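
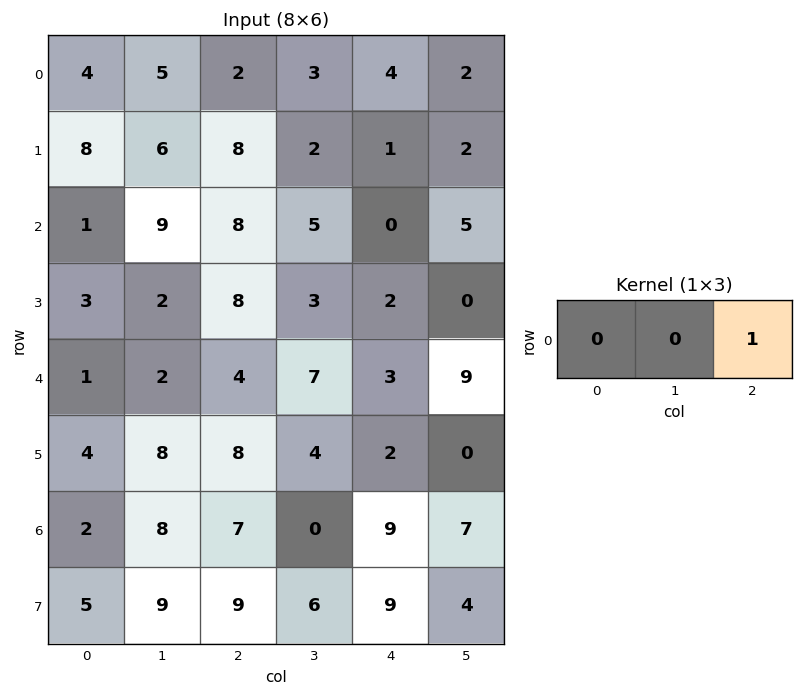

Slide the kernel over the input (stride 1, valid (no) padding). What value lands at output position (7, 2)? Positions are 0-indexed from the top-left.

9

The receptive field on the input at this output position is [9 6 9]. Elementwise product with the kernel and sum: 9·1.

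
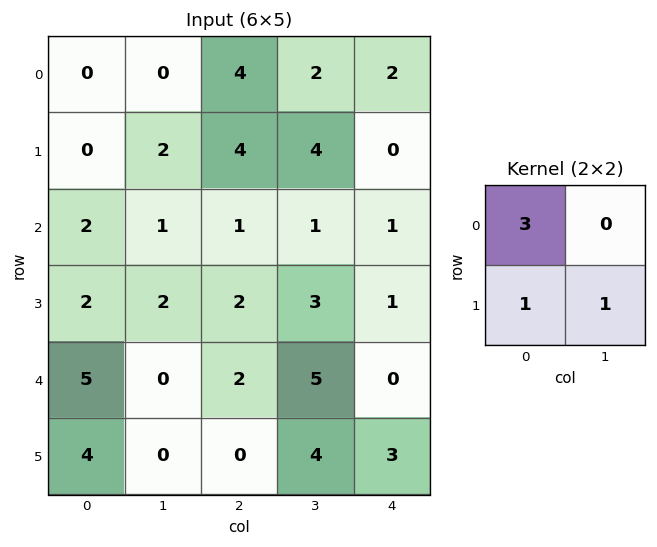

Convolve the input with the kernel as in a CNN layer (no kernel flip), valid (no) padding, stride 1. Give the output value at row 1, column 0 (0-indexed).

The receptive field on the input at this output position is [0 2 / 2 1]. Elementwise product with the kernel and sum: 0·3 + 2·1 + 1·1.

3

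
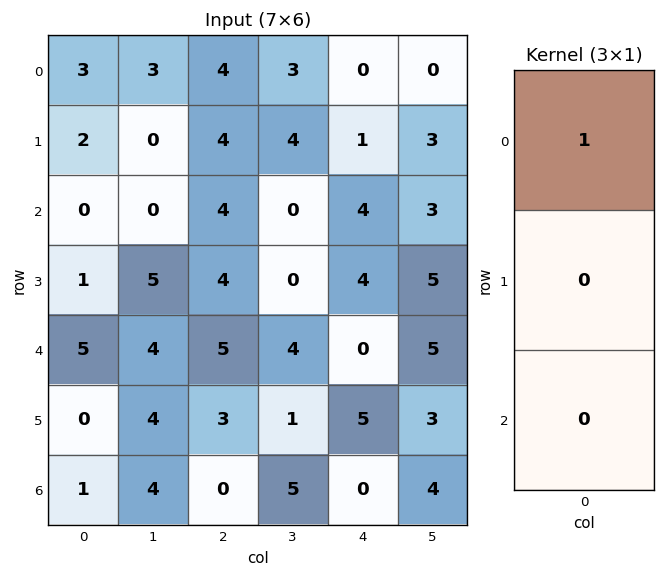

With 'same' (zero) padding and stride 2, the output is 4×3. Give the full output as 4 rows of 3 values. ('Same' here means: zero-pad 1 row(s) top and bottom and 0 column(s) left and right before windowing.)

Output[0,0]: The receptive field on the zero-padded input at this output position is [0 / 3 / 2]. Elementwise product with the kernel and sum: 0·1.

0 0 0
2 4 1
1 4 4
0 3 5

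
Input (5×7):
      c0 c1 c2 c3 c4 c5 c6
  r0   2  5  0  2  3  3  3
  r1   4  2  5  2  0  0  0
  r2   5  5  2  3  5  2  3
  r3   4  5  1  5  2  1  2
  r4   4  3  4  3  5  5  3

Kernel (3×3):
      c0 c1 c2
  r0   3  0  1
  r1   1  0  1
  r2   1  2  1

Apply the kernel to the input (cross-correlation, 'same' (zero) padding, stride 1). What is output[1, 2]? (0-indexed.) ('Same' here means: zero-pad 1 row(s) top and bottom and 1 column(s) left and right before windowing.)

33

The receptive field on the zero-padded input at this output position is [5 0 2 / 2 5 2 / 5 2 3]. Elementwise product with the kernel and sum: 5·3 + 2·1 + 2·1 + 2·1 + 5·1 + 2·2 + 3·1.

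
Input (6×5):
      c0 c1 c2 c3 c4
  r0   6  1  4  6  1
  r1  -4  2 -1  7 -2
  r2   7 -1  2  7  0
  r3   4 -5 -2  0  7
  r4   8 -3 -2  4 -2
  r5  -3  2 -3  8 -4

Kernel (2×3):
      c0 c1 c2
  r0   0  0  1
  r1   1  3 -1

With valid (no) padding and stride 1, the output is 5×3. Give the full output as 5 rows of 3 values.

Output[0,0]: The receptive field on the input at this output position is [6 1 4 / -4 2 -1]. Elementwise product with the kernel and sum: 4·1 + -4·1 + 2·3 + -1·-1.

7 -2 23
1 5 21
-7 -4 -9
-1 -13 19
4 -11 23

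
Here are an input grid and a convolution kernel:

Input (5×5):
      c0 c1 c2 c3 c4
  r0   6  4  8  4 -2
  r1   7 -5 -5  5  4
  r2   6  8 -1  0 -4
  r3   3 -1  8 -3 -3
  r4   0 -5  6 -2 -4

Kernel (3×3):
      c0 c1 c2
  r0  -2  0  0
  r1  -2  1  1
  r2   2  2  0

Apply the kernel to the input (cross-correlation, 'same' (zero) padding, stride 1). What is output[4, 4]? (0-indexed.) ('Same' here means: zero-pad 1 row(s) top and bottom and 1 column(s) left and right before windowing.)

6

The receptive field on the zero-padded input at this output position is [-3 -3 0 / -2 -4 0 / 0 0 0]. Elementwise product with the kernel and sum: -3·-2 + -2·-2 + -4·1 + 0·1 + 0·2 + 0·2.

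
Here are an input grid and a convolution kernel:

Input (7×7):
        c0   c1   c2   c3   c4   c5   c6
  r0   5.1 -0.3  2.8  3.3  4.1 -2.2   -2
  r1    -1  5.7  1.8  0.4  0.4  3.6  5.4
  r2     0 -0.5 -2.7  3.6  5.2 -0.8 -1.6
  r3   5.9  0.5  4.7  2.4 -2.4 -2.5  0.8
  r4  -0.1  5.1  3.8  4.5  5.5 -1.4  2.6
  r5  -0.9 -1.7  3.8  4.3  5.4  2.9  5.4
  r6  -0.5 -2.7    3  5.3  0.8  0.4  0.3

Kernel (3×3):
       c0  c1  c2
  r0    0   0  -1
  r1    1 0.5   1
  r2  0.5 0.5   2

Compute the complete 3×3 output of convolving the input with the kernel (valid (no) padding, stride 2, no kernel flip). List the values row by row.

-4.8 9.15 8.6
23.65 13.45 6
2.65 11.6 10.85

Output[0,0]: The receptive field on the input at this output position is [5.1 -0.3 2.8 / -1 5.7 1.8 / 0 -0.5 -2.7]. Elementwise product with the kernel and sum: 2.8·-1 + -1·1 + 5.7·0.5 + 1.8·1 + 0·0.5 + -0.5·0.5 + -2.7·2.
Output[0,1]: The receptive field on the input at this output position is [2.8 3.3 4.1 / 1.8 0.4 0.4 / -2.7 3.6 5.2]. Elementwise product with the kernel and sum: 4.1·-1 + 1.8·1 + 0.4·0.5 + 0.4·1 + -2.7·0.5 + 3.6·0.5 + 5.2·2.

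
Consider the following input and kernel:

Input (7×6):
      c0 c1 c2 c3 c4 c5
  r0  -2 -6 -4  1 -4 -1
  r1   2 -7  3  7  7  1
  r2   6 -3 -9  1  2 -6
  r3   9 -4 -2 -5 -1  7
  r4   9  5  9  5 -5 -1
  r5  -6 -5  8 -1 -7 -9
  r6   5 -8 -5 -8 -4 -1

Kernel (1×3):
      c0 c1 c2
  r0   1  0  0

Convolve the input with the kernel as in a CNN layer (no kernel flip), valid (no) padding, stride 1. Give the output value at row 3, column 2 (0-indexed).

-2

The receptive field on the input at this output position is [-2 -5 -1]. Elementwise product with the kernel and sum: -2·1.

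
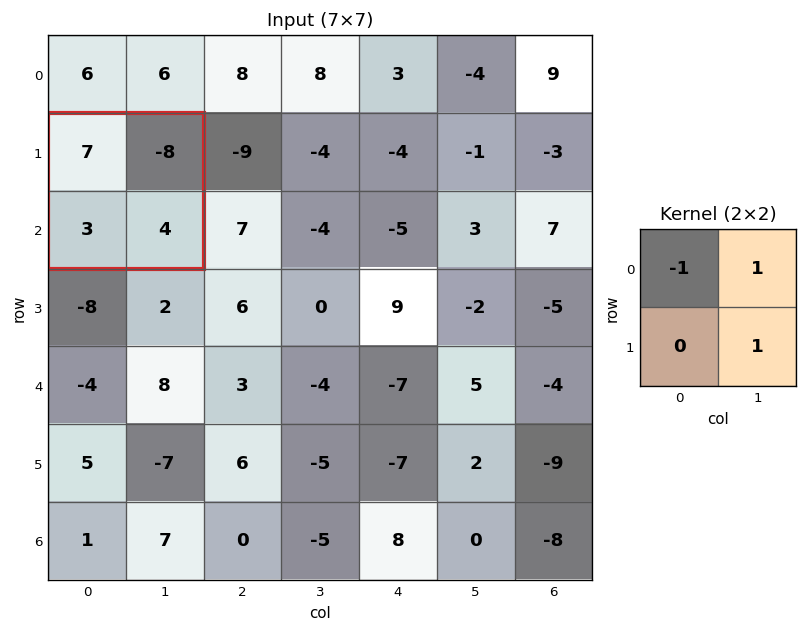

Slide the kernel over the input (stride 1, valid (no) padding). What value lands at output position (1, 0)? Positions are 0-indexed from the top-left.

The receptive field on the input at this output position is [7 -8 / 3 4]. Elementwise product with the kernel and sum: 7·-1 + -8·1 + 4·1.

-11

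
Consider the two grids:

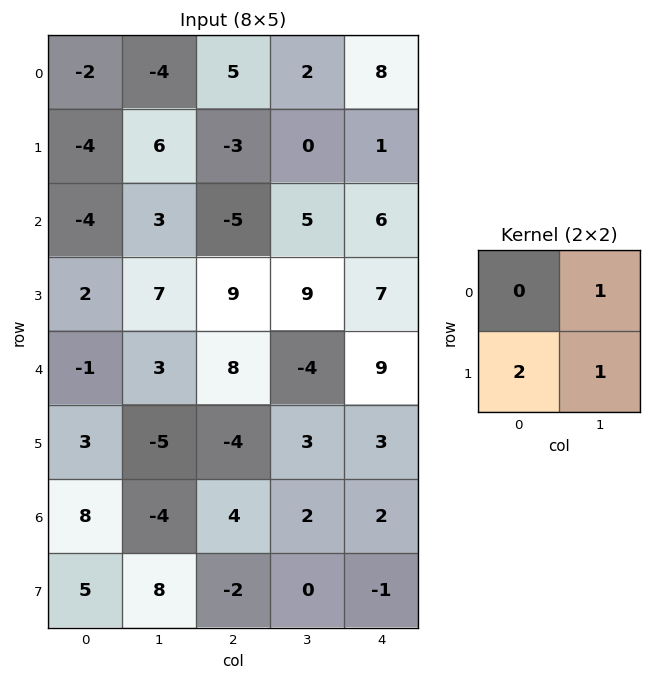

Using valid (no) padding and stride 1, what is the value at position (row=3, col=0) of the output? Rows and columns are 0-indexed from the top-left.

The receptive field on the input at this output position is [2 7 / -1 3]. Elementwise product with the kernel and sum: 7·1 + -1·2 + 3·1.

8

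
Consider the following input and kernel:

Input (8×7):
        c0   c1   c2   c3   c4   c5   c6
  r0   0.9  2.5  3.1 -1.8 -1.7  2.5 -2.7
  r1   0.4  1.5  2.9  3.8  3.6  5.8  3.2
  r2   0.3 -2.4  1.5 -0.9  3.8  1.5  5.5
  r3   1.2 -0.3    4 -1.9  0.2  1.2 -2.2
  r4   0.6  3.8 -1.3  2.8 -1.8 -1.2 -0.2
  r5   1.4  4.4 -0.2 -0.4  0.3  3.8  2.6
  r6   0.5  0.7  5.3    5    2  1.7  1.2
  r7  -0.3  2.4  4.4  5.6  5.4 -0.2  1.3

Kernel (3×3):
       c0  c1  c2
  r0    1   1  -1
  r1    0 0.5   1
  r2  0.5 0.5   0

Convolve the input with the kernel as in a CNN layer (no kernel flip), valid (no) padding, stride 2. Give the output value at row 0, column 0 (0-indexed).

The receptive field on the input at this output position is [0.9 2.5 3.1 / 0.4 1.5 2.9 / 0.3 -2.4 1.5]. Elementwise product with the kernel and sum: 0.9·1 + 2.5·1 + 3.1·-1 + 1.5·0.5 + 2.9·1 + 0.3·0.5 + -2.4·0.5.

2.9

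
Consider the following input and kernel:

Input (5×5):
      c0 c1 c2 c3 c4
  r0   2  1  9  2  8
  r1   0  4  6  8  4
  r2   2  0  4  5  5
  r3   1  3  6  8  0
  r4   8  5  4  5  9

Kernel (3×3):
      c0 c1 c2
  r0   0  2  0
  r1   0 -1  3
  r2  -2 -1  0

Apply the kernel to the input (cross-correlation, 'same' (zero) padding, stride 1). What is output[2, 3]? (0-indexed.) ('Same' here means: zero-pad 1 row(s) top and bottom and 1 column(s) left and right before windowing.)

The receptive field on the zero-padded input at this output position is [6 8 4 / 4 5 5 / 6 8 0]. Elementwise product with the kernel and sum: 8·2 + 5·-1 + 5·3 + 6·-2 + 8·-1.

6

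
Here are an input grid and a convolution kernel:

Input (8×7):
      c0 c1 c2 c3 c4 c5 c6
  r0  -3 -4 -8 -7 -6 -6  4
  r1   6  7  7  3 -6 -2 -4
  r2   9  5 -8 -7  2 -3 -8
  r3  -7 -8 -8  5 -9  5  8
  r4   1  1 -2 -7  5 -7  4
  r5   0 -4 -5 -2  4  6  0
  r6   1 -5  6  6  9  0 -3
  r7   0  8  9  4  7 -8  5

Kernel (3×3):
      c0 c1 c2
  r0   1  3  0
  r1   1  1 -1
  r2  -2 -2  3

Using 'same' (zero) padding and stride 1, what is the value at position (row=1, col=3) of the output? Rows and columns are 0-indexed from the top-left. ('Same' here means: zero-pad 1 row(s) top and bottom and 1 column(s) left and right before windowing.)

The receptive field on the zero-padded input at this output position is [-8 -7 -6 / 7 3 -6 / -8 -7 2]. Elementwise product with the kernel and sum: -8·1 + -7·3 + 7·1 + 3·1 + -6·-1 + -8·-2 + -7·-2 + 2·3.

23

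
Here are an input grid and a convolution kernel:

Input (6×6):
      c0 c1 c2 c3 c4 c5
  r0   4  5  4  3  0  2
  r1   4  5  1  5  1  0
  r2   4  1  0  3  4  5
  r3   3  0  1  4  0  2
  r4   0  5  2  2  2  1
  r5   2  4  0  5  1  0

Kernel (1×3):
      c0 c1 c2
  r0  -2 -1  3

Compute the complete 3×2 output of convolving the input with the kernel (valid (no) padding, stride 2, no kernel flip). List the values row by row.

-1 -11
-9 9
1 0

Output[0,0]: The receptive field on the input at this output position is [4 5 4]. Elementwise product with the kernel and sum: 4·-2 + 5·-1 + 4·3.
Output[0,1]: The receptive field on the input at this output position is [4 3 0]. Elementwise product with the kernel and sum: 4·-2 + 3·-1 + 0·3.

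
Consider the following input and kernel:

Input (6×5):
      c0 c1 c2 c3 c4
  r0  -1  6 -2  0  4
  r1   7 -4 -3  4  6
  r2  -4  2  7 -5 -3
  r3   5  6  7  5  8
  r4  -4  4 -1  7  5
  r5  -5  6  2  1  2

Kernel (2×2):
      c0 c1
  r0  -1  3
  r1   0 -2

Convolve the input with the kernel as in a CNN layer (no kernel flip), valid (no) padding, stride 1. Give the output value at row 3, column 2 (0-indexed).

The receptive field on the input at this output position is [7 5 / -1 7]. Elementwise product with the kernel and sum: 7·-1 + 5·3 + 7·-2.

-6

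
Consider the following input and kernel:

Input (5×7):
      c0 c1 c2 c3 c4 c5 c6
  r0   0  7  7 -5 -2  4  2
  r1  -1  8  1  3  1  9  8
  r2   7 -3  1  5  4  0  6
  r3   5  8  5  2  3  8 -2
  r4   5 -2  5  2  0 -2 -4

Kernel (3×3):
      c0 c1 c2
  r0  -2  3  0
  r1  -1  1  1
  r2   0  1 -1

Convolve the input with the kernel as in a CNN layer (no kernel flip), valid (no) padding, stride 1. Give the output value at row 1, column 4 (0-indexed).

The receptive field on the input at this output position is [1 9 8 / 4 0 6 / 3 8 -2]. Elementwise product with the kernel and sum: 1·-2 + 9·3 + 4·-1 + 0·1 + 6·1 + 8·1 + -2·-1.

37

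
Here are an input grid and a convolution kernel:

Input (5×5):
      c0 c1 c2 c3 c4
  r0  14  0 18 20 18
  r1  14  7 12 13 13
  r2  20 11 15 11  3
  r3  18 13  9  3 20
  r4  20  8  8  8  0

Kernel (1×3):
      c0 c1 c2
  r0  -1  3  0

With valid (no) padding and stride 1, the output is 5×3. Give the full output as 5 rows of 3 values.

-14 54 42
7 29 27
13 34 18
21 14 0
4 16 16

Output[0,0]: The receptive field on the input at this output position is [14 0 18]. Elementwise product with the kernel and sum: 14·-1 + 0·3.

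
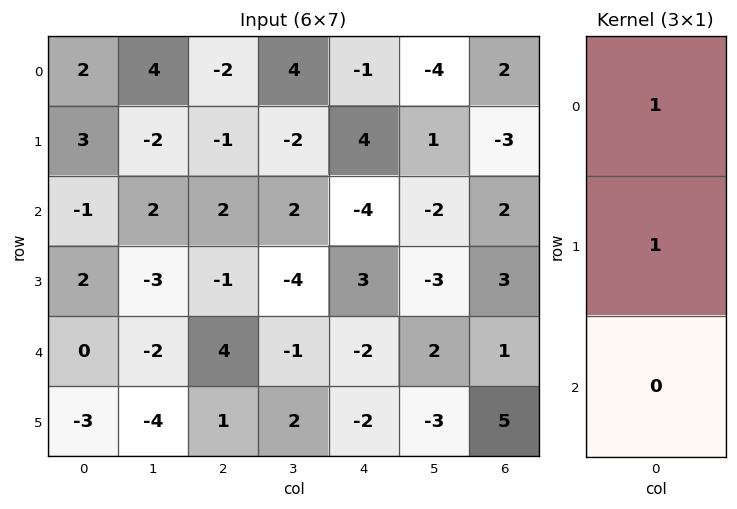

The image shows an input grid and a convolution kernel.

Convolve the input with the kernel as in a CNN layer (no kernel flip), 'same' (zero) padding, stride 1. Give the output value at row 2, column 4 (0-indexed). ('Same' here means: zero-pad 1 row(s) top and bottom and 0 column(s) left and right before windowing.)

The receptive field on the zero-padded input at this output position is [4 / -4 / 3]. Elementwise product with the kernel and sum: 4·1 + -4·1.

0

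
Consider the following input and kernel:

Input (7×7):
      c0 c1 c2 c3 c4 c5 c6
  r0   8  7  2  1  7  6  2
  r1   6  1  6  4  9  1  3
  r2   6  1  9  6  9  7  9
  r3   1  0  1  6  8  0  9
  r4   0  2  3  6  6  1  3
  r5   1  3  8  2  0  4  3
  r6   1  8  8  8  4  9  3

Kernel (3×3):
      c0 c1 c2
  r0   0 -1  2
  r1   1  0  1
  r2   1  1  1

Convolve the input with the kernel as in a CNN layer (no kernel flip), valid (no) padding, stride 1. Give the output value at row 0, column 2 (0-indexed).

52

The receptive field on the input at this output position is [2 1 7 / 6 4 9 / 9 6 9]. Elementwise product with the kernel and sum: 1·-1 + 7·2 + 6·1 + 9·1 + 9·1 + 6·1 + 9·1.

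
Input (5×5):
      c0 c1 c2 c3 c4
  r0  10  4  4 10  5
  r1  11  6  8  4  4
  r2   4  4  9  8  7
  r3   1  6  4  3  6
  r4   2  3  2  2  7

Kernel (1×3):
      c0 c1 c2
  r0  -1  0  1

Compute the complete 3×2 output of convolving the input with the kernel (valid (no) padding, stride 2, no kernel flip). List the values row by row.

-6 1
5 -2
0 5

Output[0,0]: The receptive field on the input at this output position is [10 4 4]. Elementwise product with the kernel and sum: 10·-1 + 4·1.
Output[0,1]: The receptive field on the input at this output position is [4 10 5]. Elementwise product with the kernel and sum: 4·-1 + 5·1.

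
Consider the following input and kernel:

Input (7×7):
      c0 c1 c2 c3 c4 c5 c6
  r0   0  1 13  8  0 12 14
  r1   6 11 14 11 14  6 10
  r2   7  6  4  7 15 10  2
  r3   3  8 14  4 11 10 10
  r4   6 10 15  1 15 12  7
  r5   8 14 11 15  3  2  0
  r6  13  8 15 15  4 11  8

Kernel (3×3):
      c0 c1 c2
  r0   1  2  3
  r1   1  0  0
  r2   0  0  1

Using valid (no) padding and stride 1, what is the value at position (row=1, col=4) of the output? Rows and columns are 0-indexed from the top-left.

The receptive field on the input at this output position is [14 6 10 / 15 10 2 / 11 10 10]. Elementwise product with the kernel and sum: 14·1 + 6·2 + 10·3 + 15·1 + 10·1.

81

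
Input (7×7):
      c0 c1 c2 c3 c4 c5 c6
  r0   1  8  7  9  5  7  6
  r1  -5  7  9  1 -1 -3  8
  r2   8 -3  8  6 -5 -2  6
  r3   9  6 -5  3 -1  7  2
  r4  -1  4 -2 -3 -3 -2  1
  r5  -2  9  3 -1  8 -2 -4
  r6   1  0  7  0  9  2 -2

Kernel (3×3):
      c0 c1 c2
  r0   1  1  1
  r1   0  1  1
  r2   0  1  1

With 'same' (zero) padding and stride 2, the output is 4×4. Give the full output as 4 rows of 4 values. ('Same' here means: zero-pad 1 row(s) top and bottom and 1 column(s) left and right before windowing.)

Output[0,0]: The receptive field on the zero-padded input at this output position is [0 0 0 / 0 1 8 / 0 -5 7]. Elementwise product with the kernel and sum: 0·1 + 0·1 + 0·1 + 1·1 + 8·1 + -5·1 + 7·1.
Output[0,1]: The receptive field on the zero-padded input at this output position is [0 0 0 / 8 7 9 / 7 9 1]. Elementwise product with the kernel and sum: 0·1 + 0·1 + 0·1 + 7·1 + 9·1 + 9·1 + 1·1.

11 26 8 14
22 29 -4 13
25 1 10 6
8 18 16 -8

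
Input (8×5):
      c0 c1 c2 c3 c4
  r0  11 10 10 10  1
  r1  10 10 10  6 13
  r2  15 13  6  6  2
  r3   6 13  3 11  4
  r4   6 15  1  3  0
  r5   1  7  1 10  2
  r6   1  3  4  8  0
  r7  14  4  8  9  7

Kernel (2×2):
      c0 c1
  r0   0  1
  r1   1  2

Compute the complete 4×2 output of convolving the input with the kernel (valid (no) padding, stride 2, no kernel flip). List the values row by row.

40 32
45 31
30 24
25 34

Output[0,0]: The receptive field on the input at this output position is [11 10 / 10 10]. Elementwise product with the kernel and sum: 10·1 + 10·1 + 10·2.
Output[0,1]: The receptive field on the input at this output position is [10 10 / 10 6]. Elementwise product with the kernel and sum: 10·1 + 10·1 + 6·2.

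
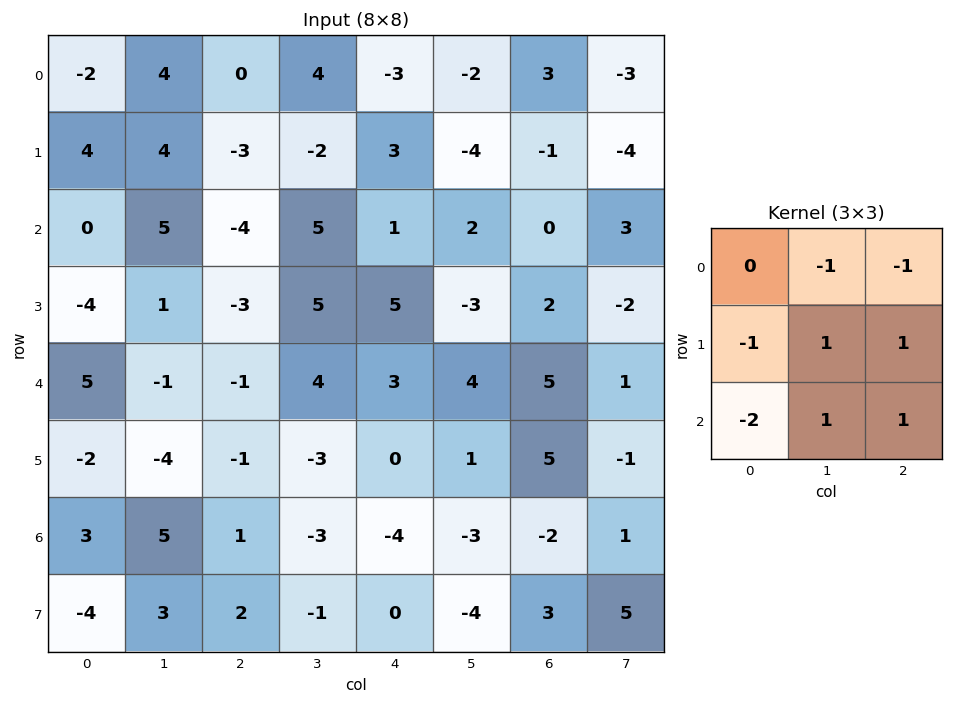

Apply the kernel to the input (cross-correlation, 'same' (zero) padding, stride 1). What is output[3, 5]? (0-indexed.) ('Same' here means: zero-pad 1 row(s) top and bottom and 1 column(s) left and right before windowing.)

-5

The receptive field on the zero-padded input at this output position is [1 2 0 / 5 -3 2 / 3 4 5]. Elementwise product with the kernel and sum: 2·-1 + 0·-1 + 5·-1 + -3·1 + 2·1 + 3·-2 + 4·1 + 5·1.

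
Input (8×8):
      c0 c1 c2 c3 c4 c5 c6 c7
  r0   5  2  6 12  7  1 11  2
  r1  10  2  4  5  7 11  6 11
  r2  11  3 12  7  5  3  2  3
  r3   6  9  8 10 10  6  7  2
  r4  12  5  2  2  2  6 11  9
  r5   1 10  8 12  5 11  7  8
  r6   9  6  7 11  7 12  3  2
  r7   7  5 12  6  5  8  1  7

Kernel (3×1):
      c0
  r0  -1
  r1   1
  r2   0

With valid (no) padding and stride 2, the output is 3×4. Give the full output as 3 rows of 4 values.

Output[0,0]: The receptive field on the input at this output position is [5 / 10 / 11]. Elementwise product with the kernel and sum: 5·-1 + 10·1.

5 -2 0 -5
-5 -4 5 5
-11 6 3 -4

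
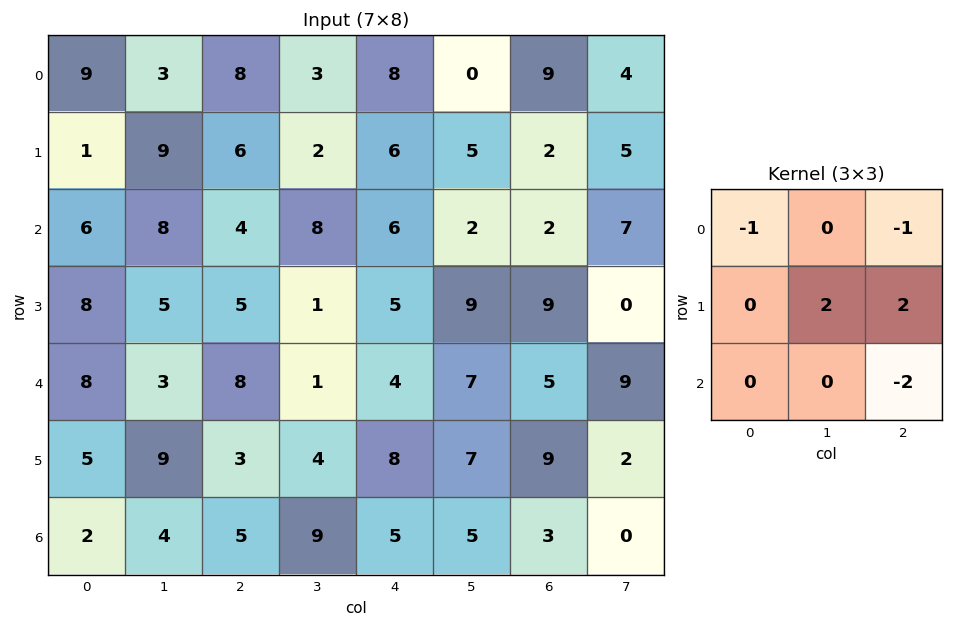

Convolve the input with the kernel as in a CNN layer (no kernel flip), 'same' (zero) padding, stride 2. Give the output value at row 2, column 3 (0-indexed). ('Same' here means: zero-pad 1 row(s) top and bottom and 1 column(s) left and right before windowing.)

The receptive field on the zero-padded input at this output position is [9 9 0 / 7 5 9 / 7 9 2]. Elementwise product with the kernel and sum: 9·-1 + 0·-1 + 5·2 + 9·2 + 2·-2.

15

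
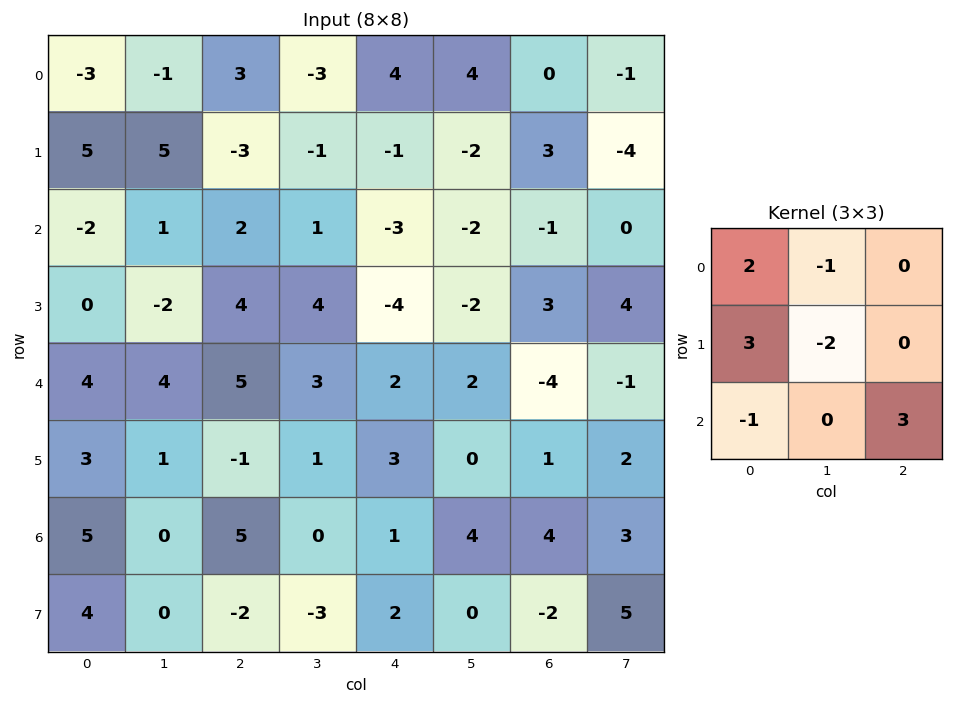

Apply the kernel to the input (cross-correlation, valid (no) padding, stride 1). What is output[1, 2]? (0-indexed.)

-17

The receptive field on the input at this output position is [-3 -1 -1 / 2 1 -3 / 4 4 -4]. Elementwise product with the kernel and sum: -3·2 + -1·-1 + 2·3 + 1·-2 + 4·-1 + -4·3.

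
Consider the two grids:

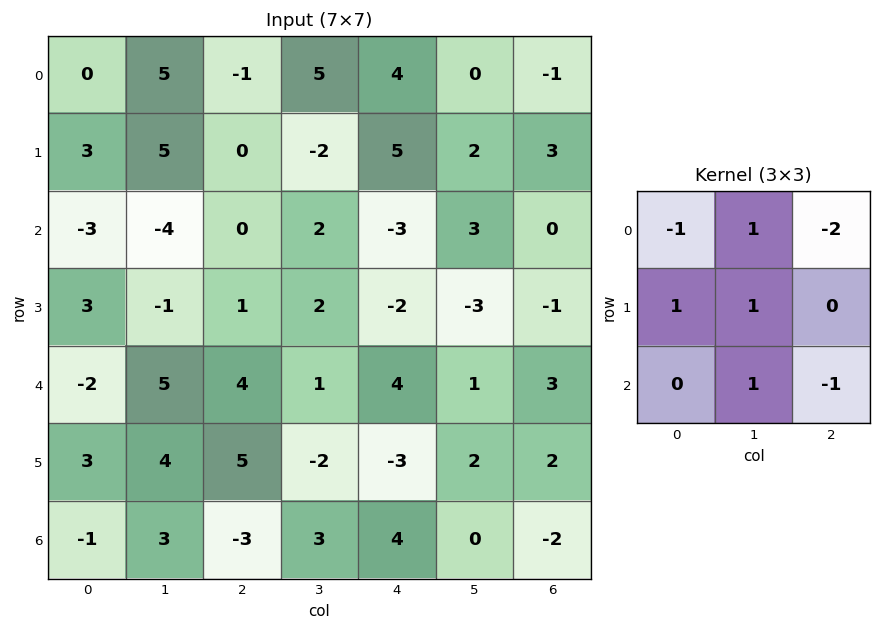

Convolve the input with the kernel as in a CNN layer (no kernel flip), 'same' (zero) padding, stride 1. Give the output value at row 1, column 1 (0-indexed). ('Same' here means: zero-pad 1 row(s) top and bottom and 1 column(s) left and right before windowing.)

The receptive field on the zero-padded input at this output position is [0 5 -1 / 3 5 0 / -3 -4 0]. Elementwise product with the kernel and sum: 0·-1 + 5·1 + -1·-2 + 3·1 + 5·1 + -4·1 + 0·-1.

11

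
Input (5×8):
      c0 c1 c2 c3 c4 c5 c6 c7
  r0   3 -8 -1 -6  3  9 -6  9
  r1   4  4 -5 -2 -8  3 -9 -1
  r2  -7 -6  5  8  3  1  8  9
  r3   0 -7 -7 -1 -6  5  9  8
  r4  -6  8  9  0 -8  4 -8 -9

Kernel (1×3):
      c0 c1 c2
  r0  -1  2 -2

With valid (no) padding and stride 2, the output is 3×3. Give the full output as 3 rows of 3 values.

Output[0,0]: The receptive field on the input at this output position is [3 -8 -1]. Elementwise product with the kernel and sum: 3·-1 + -8·2 + -1·-2.
Output[0,1]: The receptive field on the input at this output position is [-1 -6 3]. Elementwise product with the kernel and sum: -1·-1 + -6·2 + 3·-2.

-17 -17 27
-15 5 -17
4 7 32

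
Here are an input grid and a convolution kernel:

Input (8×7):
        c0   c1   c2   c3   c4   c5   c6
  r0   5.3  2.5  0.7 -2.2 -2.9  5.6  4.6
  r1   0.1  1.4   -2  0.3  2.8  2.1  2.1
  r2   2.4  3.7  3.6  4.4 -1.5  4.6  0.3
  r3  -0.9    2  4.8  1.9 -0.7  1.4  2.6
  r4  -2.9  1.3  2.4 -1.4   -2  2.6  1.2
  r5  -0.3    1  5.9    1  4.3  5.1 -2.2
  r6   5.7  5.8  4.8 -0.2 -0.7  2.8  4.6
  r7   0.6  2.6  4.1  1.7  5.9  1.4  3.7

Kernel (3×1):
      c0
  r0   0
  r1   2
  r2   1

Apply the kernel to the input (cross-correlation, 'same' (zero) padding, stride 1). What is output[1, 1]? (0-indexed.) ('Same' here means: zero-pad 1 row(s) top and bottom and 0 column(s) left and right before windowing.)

The receptive field on the zero-padded input at this output position is [2.5 / 1.4 / 3.7]. Elementwise product with the kernel and sum: 1.4·2 + 3.7·1.

6.5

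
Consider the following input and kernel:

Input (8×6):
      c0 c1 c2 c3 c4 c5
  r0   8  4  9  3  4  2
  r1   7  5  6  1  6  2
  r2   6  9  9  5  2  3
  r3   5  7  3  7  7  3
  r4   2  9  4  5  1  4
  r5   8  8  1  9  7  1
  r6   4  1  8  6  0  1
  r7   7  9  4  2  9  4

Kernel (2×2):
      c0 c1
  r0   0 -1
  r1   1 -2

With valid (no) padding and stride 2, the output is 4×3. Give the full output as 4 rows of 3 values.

-7 1 0
-18 -16 -2
-17 -22 1
-12 -6 0

Output[0,0]: The receptive field on the input at this output position is [8 4 / 7 5]. Elementwise product with the kernel and sum: 4·-1 + 7·1 + 5·-2.
Output[0,1]: The receptive field on the input at this output position is [9 3 / 6 1]. Elementwise product with the kernel and sum: 3·-1 + 6·1 + 1·-2.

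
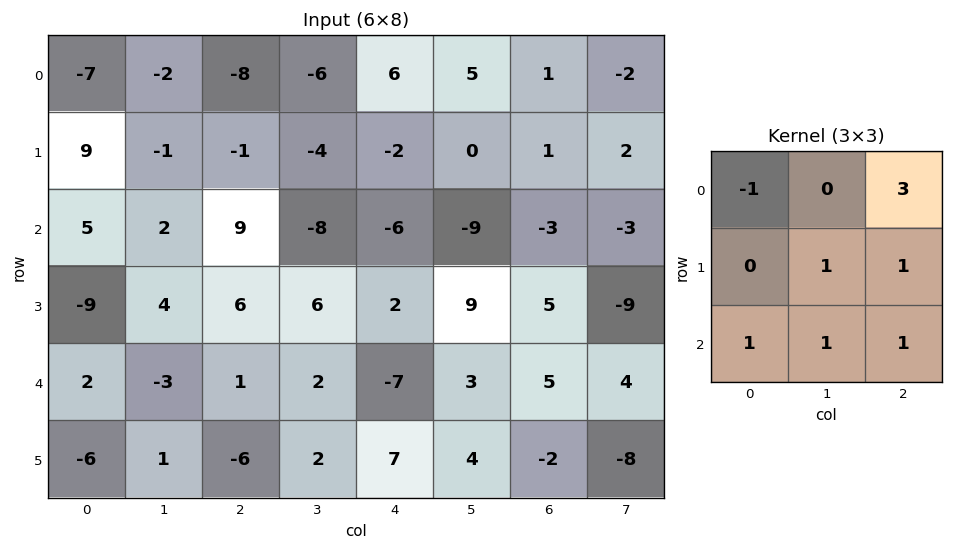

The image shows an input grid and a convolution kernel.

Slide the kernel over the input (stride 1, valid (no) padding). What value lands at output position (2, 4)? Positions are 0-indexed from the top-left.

12

The receptive field on the input at this output position is [-6 -9 -3 / 2 9 5 / -7 3 5]. Elementwise product with the kernel and sum: -6·-1 + -3·3 + 9·1 + 5·1 + -7·1 + 3·1 + 5·1.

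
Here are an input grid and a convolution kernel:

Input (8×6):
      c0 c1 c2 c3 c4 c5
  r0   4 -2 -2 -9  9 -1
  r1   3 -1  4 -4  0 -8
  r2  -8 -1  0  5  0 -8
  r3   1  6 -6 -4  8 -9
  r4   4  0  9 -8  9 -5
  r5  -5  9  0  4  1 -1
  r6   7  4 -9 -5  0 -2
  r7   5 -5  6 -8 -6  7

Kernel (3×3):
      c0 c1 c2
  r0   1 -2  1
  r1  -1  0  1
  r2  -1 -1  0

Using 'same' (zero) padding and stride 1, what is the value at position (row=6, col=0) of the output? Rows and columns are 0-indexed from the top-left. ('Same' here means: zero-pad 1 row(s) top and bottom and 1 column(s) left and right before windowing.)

18

The receptive field on the zero-padded input at this output position is [0 -5 9 / 0 7 4 / 0 5 -5]. Elementwise product with the kernel and sum: 0·1 + -5·-2 + 9·1 + 0·-1 + 4·1 + 0·-1 + 5·-1.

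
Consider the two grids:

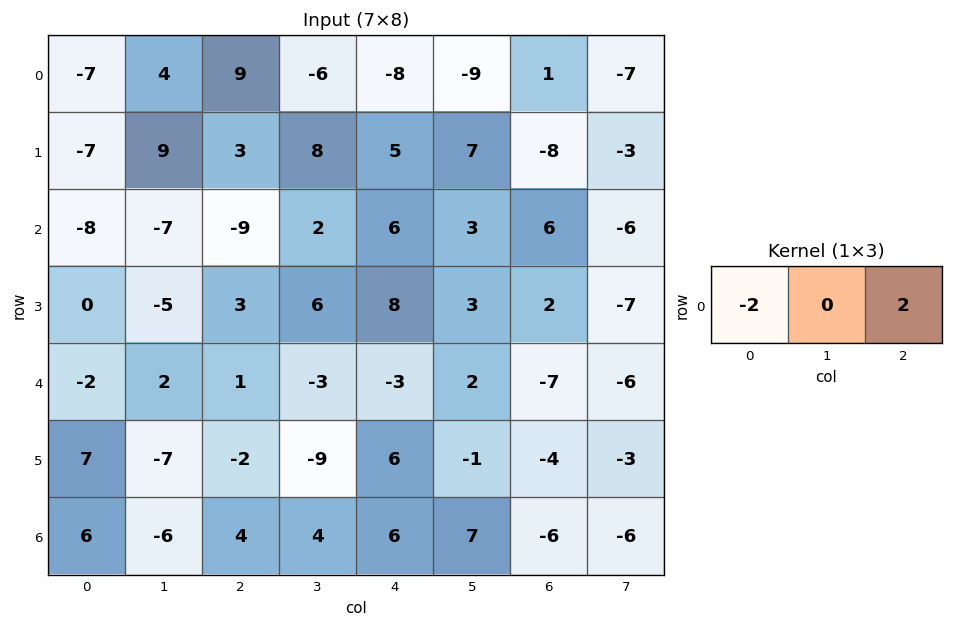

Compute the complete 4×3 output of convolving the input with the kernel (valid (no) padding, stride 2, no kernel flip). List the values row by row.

32 -34 18
-2 30 0
6 -8 -8
-4 4 -24

Output[0,0]: The receptive field on the input at this output position is [-7 4 9]. Elementwise product with the kernel and sum: -7·-2 + 9·2.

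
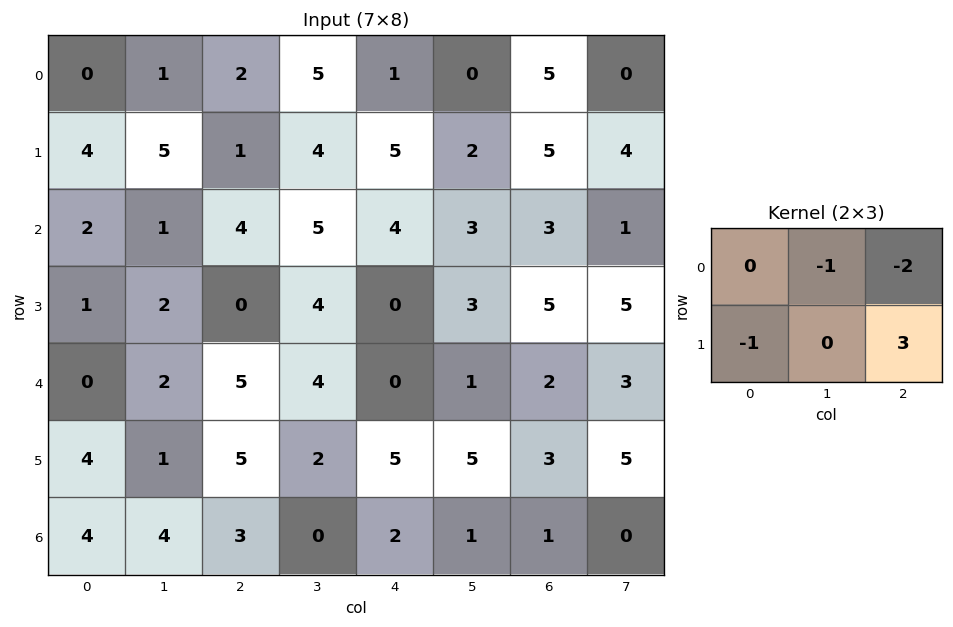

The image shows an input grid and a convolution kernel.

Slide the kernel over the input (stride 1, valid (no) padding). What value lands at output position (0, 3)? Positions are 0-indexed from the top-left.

The receptive field on the input at this output position is [5 1 0 / 4 5 2]. Elementwise product with the kernel and sum: 1·-1 + 0·-2 + 4·-1 + 2·3.

1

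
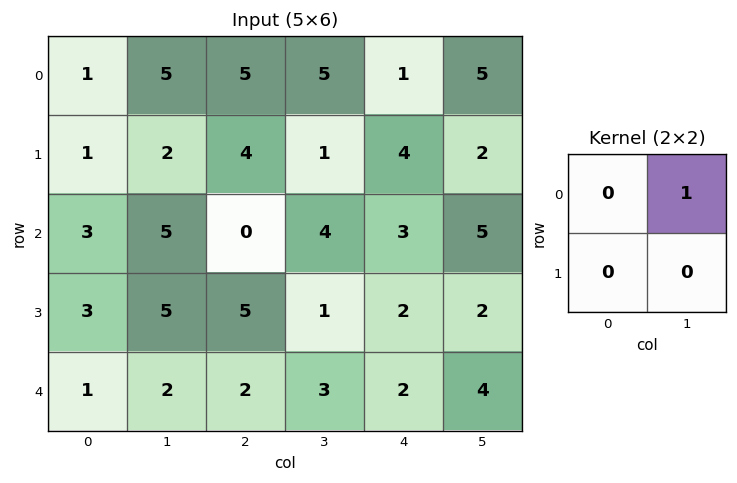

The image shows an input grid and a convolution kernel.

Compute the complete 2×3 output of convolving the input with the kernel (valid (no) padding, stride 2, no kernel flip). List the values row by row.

5 5 5
5 4 5

Output[0,0]: The receptive field on the input at this output position is [1 5 / 1 2]. Elementwise product with the kernel and sum: 5·1.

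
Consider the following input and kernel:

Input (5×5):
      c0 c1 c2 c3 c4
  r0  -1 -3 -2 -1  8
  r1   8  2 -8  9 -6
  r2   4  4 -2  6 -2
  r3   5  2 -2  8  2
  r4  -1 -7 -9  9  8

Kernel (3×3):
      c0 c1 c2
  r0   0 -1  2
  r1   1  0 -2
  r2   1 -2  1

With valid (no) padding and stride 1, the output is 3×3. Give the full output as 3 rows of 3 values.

17 -2 5
-11 32 -35
5 20 -35

Output[0,0]: The receptive field on the input at this output position is [-1 -3 -2 / 8 2 -8 / 4 4 -2]. Elementwise product with the kernel and sum: -3·-1 + -2·2 + 8·1 + -8·-2 + 4·1 + 4·-2 + -2·1.
Output[0,1]: The receptive field on the input at this output position is [-3 -2 -1 / 2 -8 9 / 4 -2 6]. Elementwise product with the kernel and sum: -2·-1 + -1·2 + 2·1 + 9·-2 + 4·1 + -2·-2 + 6·1.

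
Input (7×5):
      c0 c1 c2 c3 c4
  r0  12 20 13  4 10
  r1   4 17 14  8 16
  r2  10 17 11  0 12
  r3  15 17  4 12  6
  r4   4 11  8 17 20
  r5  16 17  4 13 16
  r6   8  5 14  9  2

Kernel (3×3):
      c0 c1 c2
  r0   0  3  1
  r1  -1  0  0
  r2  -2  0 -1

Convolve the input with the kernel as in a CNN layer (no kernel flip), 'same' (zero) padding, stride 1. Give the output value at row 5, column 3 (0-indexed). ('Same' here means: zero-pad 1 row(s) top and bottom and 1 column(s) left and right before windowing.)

37

The receptive field on the zero-padded input at this output position is [8 17 20 / 4 13 16 / 14 9 2]. Elementwise product with the kernel and sum: 17·3 + 20·1 + 4·-1 + 14·-2 + 2·-1.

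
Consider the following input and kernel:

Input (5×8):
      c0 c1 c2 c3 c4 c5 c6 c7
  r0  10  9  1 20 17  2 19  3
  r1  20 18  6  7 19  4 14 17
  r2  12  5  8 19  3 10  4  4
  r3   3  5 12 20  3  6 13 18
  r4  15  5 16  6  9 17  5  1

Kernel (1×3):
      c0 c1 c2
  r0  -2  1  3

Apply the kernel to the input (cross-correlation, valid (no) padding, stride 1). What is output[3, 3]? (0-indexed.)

-19

The receptive field on the input at this output position is [20 3 6]. Elementwise product with the kernel and sum: 20·-2 + 3·1 + 6·3.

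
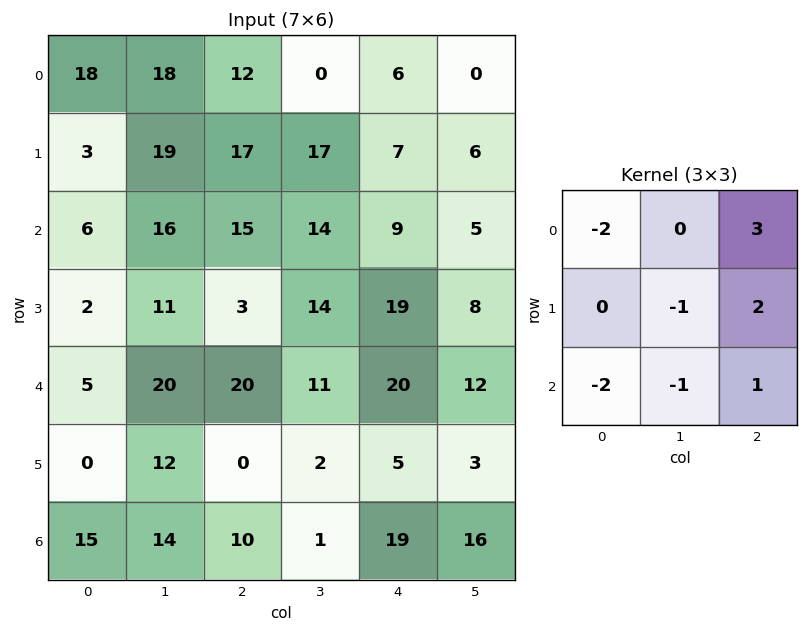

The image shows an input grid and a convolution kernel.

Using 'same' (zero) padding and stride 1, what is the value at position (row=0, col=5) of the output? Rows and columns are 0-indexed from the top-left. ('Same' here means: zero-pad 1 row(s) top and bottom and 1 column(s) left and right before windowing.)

The receptive field on the zero-padded input at this output position is [0 0 0 / 6 0 0 / 7 6 0]. Elementwise product with the kernel and sum: 0·-2 + 0·3 + 0·-1 + 0·2 + 7·-2 + 6·-1 + 0·1.

-20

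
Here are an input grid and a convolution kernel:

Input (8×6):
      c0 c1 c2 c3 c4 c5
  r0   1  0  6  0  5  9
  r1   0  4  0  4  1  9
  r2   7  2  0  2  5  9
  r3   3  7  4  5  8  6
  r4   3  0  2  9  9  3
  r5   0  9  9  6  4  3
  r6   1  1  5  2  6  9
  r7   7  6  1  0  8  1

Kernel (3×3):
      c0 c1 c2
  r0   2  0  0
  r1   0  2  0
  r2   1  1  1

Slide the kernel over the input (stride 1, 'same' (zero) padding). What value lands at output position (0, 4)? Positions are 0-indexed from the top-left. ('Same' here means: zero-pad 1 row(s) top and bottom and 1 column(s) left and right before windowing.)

The receptive field on the zero-padded input at this output position is [0 0 0 / 0 5 9 / 4 1 9]. Elementwise product with the kernel and sum: 0·2 + 5·2 + 4·1 + 1·1 + 9·1.

24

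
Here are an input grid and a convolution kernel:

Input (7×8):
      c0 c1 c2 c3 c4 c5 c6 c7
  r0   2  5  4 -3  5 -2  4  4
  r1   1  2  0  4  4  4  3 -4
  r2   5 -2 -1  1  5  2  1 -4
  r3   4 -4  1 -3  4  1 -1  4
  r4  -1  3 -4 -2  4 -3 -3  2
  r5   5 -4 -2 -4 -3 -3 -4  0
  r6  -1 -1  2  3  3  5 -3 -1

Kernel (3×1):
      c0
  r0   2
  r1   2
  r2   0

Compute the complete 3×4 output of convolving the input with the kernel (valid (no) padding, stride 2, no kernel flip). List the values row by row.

6 8 18 14
18 0 18 0
8 -12 2 -14

Output[0,0]: The receptive field on the input at this output position is [2 / 1 / 5]. Elementwise product with the kernel and sum: 2·2 + 1·2.
Output[0,1]: The receptive field on the input at this output position is [4 / 0 / -1]. Elementwise product with the kernel and sum: 4·2 + 0·2.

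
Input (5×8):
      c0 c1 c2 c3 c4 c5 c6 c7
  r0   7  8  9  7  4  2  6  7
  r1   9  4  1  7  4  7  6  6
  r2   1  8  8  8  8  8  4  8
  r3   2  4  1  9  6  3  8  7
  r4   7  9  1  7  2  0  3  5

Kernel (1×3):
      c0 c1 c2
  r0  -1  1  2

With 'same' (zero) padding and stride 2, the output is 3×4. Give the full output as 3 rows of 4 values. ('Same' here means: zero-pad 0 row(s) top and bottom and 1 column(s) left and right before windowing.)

Output[0,0]: The receptive field on the zero-padded input at this output position is [0 7 8]. Elementwise product with the kernel and sum: 0·-1 + 7·1 + 8·2.

23 15 1 18
17 16 16 12
25 6 -5 13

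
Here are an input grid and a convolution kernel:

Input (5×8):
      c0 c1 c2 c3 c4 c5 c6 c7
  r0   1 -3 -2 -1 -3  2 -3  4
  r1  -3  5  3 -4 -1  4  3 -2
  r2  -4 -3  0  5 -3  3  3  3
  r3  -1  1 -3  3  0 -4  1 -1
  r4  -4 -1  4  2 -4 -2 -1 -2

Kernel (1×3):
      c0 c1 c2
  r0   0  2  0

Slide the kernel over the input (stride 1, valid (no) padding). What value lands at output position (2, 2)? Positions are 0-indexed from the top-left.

10

The receptive field on the input at this output position is [0 5 -3]. Elementwise product with the kernel and sum: 5·2.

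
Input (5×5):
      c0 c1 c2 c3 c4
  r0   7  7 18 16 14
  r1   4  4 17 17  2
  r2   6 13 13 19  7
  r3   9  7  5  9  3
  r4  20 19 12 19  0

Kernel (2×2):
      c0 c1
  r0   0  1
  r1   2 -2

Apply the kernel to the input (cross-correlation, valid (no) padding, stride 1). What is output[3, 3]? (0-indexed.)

The receptive field on the input at this output position is [9 3 / 19 0]. Elementwise product with the kernel and sum: 3·1 + 19·2 + 0·-2.

41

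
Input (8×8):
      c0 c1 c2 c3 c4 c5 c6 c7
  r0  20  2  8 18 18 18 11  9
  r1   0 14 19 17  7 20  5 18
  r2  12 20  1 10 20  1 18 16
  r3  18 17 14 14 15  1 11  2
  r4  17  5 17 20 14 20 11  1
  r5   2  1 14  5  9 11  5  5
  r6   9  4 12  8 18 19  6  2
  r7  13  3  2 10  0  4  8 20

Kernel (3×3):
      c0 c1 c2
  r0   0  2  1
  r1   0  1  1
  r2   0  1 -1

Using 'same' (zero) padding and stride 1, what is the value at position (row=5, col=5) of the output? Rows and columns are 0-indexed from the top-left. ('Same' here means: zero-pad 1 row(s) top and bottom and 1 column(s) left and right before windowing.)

80

The receptive field on the zero-padded input at this output position is [14 20 11 / 9 11 5 / 18 19 6]. Elementwise product with the kernel and sum: 20·2 + 11·1 + 11·1 + 5·1 + 19·1 + 6·-1.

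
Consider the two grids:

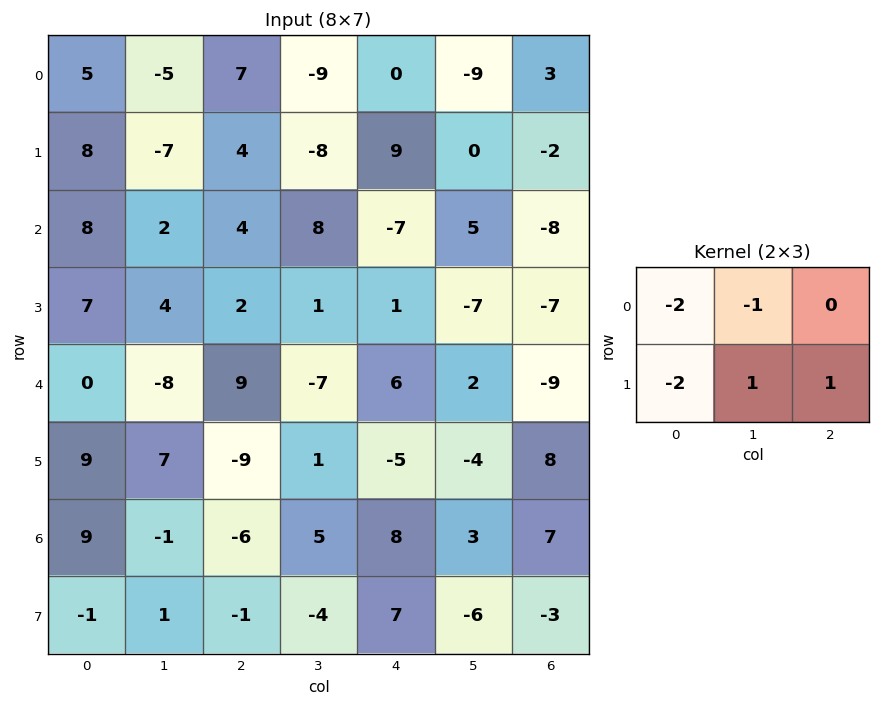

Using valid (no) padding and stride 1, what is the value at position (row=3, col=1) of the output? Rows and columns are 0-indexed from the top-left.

The receptive field on the input at this output position is [4 2 1 / -8 9 -7]. Elementwise product with the kernel and sum: 4·-2 + 2·-1 + -8·-2 + 9·1 + -7·1.

8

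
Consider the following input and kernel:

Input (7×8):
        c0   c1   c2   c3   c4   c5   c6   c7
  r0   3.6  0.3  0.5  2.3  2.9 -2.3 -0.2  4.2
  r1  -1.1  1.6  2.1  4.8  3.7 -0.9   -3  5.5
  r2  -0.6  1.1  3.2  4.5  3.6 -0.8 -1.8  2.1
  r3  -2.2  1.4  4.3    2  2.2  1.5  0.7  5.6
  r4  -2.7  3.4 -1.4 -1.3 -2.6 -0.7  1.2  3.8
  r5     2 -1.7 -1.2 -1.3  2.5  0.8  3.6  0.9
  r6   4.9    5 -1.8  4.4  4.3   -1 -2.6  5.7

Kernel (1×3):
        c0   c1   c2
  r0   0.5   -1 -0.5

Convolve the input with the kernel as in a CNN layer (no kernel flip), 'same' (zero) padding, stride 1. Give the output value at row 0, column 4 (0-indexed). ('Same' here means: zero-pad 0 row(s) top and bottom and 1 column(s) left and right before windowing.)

The receptive field on the zero-padded input at this output position is [2.3 2.9 -2.3]. Elementwise product with the kernel and sum: 2.3·0.5 + 2.9·-1 + -2.3·-0.5.

-0.6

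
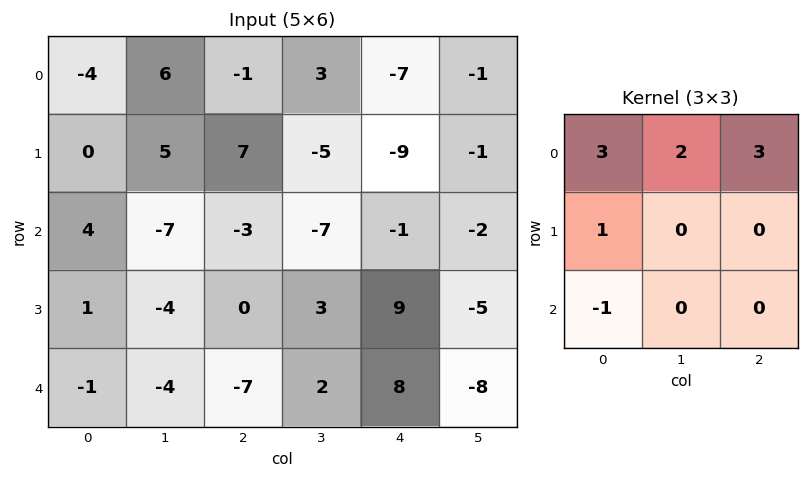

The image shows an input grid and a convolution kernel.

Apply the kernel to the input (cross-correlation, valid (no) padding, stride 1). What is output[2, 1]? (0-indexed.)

The receptive field on the input at this output position is [-7 -3 -7 / -4 0 3 / -4 -7 2]. Elementwise product with the kernel and sum: -7·3 + -3·2 + -7·3 + -4·1 + -4·-1.

-48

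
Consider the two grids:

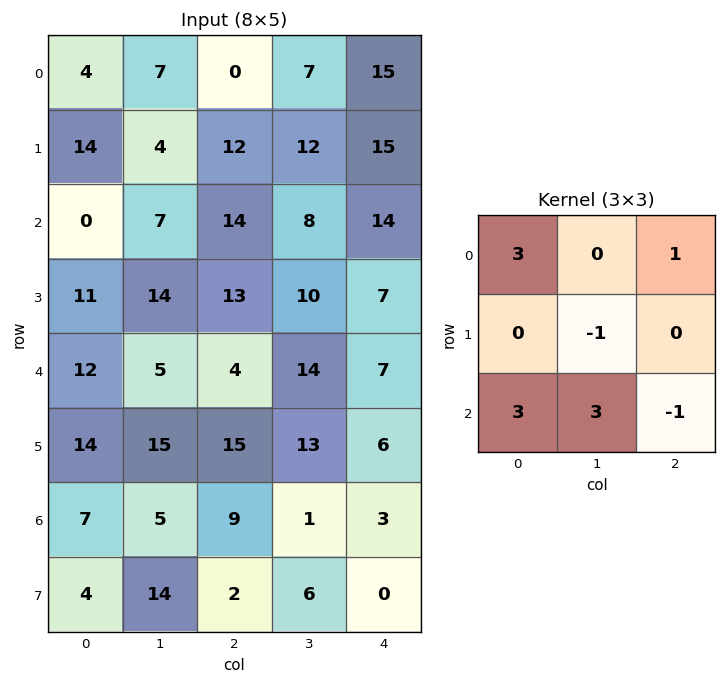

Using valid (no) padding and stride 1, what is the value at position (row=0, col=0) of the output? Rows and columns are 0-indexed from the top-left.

The receptive field on the input at this output position is [4 7 0 / 14 4 12 / 0 7 14]. Elementwise product with the kernel and sum: 4·3 + 0·1 + 4·-1 + 0·3 + 7·3 + 14·-1.

15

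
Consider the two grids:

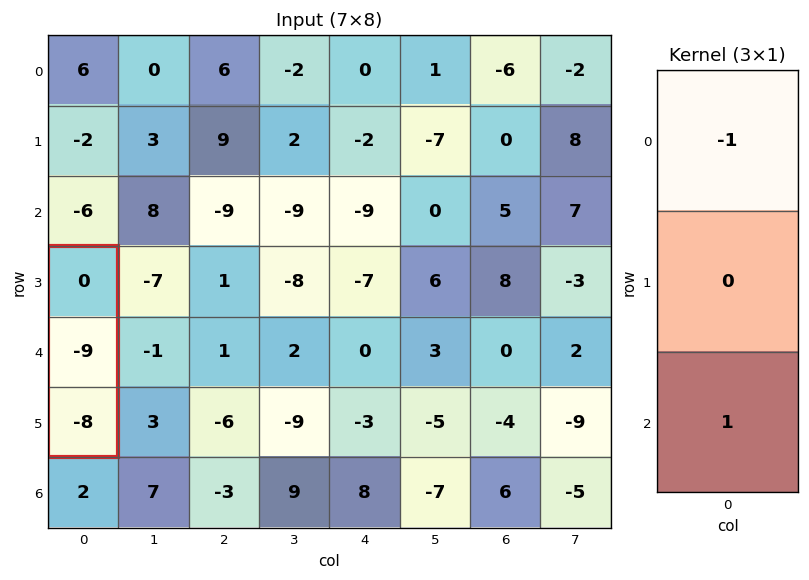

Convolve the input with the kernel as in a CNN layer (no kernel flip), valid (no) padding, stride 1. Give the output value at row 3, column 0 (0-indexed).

-8

The receptive field on the input at this output position is [0 / -9 / -8]. Elementwise product with the kernel and sum: 0·-1 + -8·1.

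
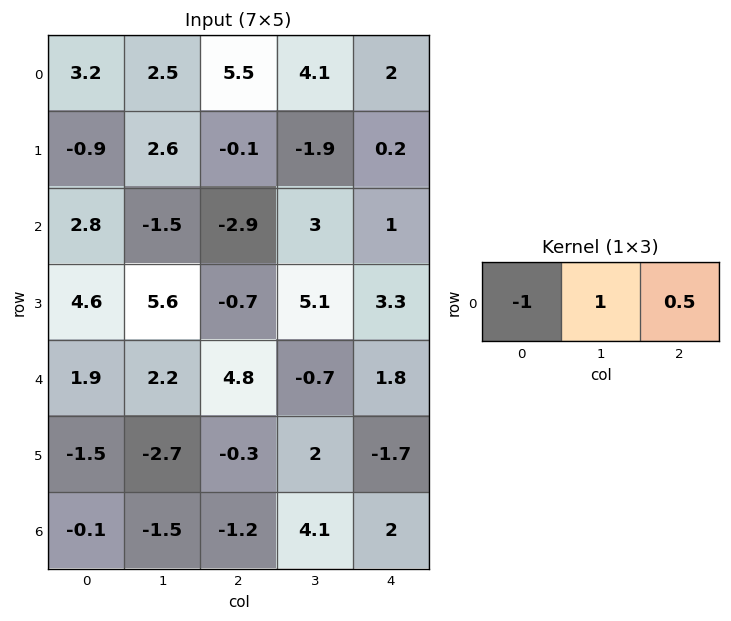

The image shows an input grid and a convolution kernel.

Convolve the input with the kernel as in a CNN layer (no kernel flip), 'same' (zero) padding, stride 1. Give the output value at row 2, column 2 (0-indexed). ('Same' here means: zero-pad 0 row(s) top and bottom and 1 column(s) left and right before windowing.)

0.1

The receptive field on the zero-padded input at this output position is [-1.5 -2.9 3]. Elementwise product with the kernel and sum: -1.5·-1 + -2.9·1 + 3·0.5.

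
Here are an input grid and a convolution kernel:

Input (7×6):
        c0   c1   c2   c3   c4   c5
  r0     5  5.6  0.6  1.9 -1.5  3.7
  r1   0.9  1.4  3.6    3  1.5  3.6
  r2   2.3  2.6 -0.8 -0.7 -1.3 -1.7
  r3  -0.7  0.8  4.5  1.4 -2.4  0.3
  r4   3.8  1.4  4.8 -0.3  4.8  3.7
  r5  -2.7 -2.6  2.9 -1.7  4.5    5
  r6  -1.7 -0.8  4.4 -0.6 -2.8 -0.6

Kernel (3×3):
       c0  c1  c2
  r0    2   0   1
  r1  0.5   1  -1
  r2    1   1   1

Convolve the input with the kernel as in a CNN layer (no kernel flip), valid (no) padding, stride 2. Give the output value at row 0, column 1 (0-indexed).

The receptive field on the input at this output position is [0.6 1.9 -1.5 / 3.6 3 1.5 / -0.8 -0.7 -1.3]. Elementwise product with the kernel and sum: 0.6·2 + -1.5·1 + 3.6·0.5 + 3·1 + 1.5·-1 + -0.8·1 + -0.7·1 + -1.3·1.

0.2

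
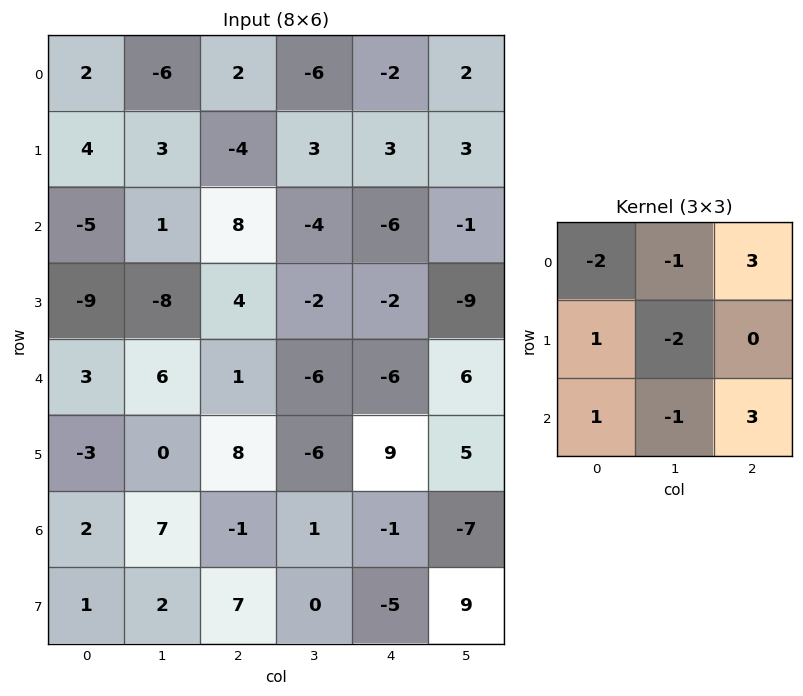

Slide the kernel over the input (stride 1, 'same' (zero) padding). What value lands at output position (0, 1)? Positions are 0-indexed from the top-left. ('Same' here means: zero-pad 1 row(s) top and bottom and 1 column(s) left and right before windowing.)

3

The receptive field on the zero-padded input at this output position is [0 0 0 / 2 -6 2 / 4 3 -4]. Elementwise product with the kernel and sum: 0·-2 + 0·-1 + 0·3 + 2·1 + -6·-2 + 4·1 + 3·-1 + -4·3.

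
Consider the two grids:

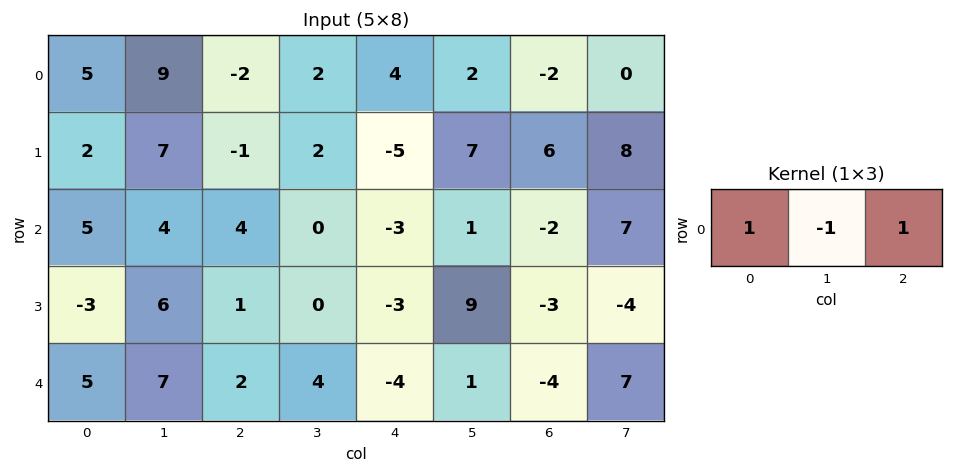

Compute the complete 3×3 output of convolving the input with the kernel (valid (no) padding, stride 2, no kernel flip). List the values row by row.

-6 0 0
5 1 -6
0 -6 -9

Output[0,0]: The receptive field on the input at this output position is [5 9 -2]. Elementwise product with the kernel and sum: 5·1 + 9·-1 + -2·1.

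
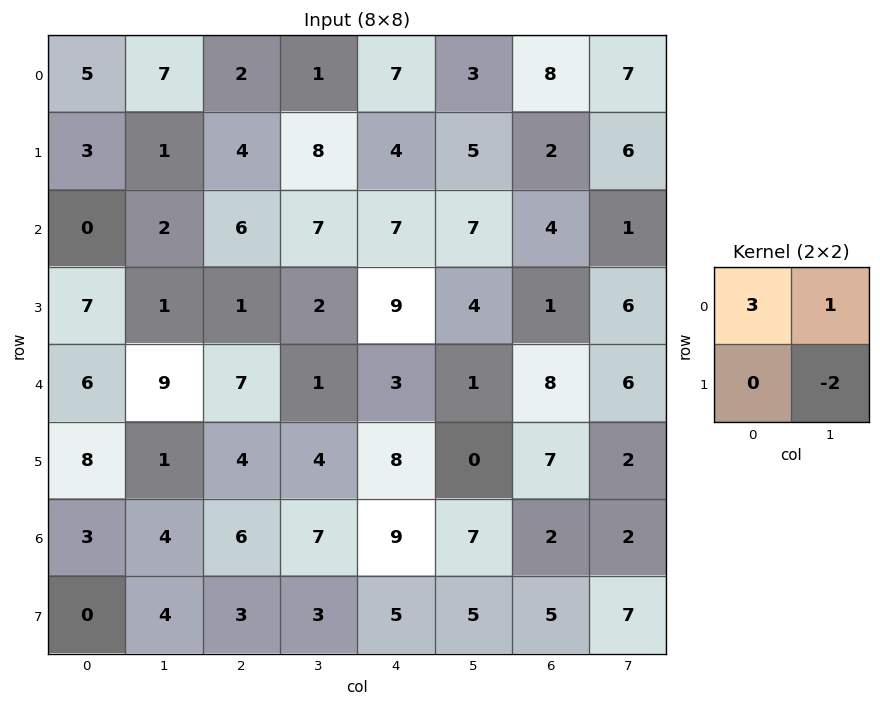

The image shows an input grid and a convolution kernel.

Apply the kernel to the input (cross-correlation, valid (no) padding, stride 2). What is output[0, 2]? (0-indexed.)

The receptive field on the input at this output position is [7 3 / 4 5]. Elementwise product with the kernel and sum: 7·3 + 3·1 + 5·-2.

14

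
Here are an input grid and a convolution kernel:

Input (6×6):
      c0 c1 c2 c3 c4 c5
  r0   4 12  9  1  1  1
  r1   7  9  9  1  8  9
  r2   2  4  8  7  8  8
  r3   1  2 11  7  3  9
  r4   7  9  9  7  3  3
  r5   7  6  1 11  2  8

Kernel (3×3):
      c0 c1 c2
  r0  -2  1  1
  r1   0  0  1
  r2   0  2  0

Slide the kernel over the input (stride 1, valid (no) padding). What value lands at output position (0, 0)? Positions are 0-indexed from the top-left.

The receptive field on the input at this output position is [4 12 9 / 7 9 9 / 2 4 8]. Elementwise product with the kernel and sum: 4·-2 + 12·1 + 9·1 + 9·1 + 4·2.

30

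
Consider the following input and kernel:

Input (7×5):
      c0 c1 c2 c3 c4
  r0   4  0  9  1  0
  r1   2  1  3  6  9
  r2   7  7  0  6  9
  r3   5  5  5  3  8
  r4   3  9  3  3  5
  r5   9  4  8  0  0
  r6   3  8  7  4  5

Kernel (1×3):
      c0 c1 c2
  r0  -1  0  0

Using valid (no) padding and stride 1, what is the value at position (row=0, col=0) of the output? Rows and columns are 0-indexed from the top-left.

-4

The receptive field on the input at this output position is [4 0 9]. Elementwise product with the kernel and sum: 4·-1.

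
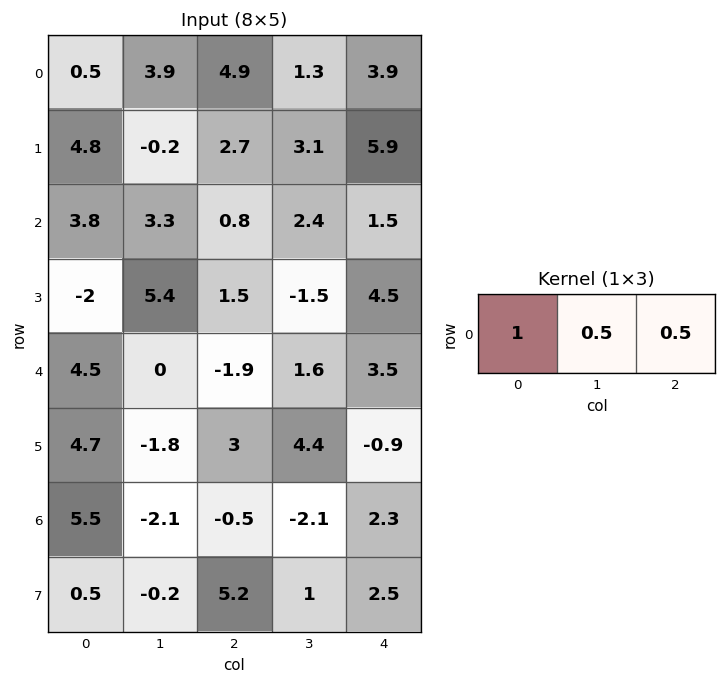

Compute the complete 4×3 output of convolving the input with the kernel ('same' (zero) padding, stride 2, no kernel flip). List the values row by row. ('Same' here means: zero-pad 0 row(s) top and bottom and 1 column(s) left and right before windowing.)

Output[0,0]: The receptive field on the zero-padded input at this output position is [0 0.5 3.9]. Elementwise product with the kernel and sum: 0·1 + 0.5·0.5 + 3.9·0.5.
Output[0,1]: The receptive field on the zero-padded input at this output position is [3.9 4.9 1.3]. Elementwise product with the kernel and sum: 3.9·1 + 4.9·0.5 + 1.3·0.5.

2.2 7 3.25
3.55 4.9 3.15
2.25 -0.15 3.35
1.7 -3.4 -0.95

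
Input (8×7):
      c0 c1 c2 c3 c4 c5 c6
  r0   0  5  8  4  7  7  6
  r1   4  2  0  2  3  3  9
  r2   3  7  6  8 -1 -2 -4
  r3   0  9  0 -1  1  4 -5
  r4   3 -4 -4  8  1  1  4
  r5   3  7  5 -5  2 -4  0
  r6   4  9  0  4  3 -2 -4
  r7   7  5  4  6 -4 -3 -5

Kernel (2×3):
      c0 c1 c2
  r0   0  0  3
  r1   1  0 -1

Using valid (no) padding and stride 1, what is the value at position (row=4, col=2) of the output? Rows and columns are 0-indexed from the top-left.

6

The receptive field on the input at this output position is [-4 8 1 / 5 -5 2]. Elementwise product with the kernel and sum: 1·3 + 5·1 + 2·-1.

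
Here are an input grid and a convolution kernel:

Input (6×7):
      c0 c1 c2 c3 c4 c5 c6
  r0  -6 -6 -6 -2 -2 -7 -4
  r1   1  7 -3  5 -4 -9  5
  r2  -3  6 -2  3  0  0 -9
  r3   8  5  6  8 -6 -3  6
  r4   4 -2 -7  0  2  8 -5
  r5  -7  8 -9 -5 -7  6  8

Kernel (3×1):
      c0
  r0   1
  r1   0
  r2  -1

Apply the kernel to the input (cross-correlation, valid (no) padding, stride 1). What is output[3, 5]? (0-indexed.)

-9

The receptive field on the input at this output position is [-3 / 8 / 6]. Elementwise product with the kernel and sum: -3·1 + 6·-1.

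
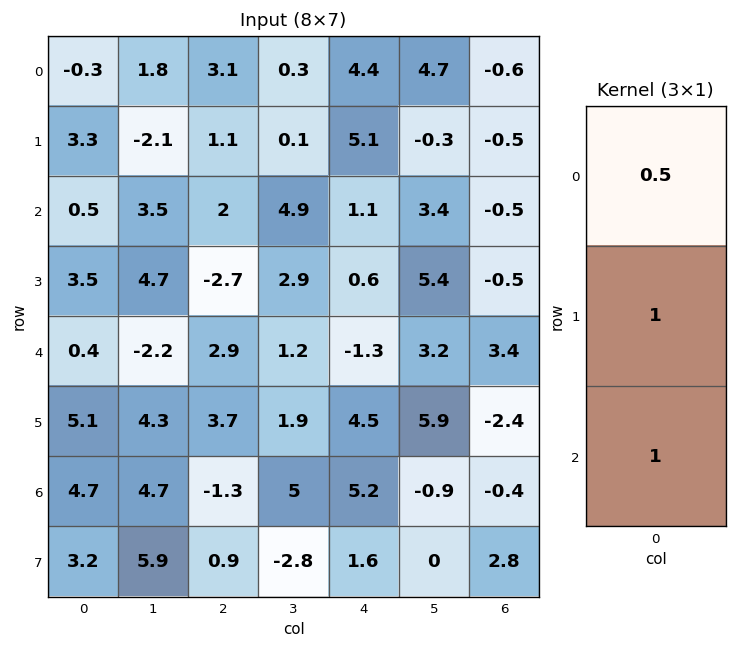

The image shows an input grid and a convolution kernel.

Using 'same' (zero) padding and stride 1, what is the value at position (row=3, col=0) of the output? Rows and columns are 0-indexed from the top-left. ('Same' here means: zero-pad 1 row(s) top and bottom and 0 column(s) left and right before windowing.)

4.15

The receptive field on the zero-padded input at this output position is [0.5 / 3.5 / 0.4]. Elementwise product with the kernel and sum: 0.5·0.5 + 3.5·1 + 0.4·1.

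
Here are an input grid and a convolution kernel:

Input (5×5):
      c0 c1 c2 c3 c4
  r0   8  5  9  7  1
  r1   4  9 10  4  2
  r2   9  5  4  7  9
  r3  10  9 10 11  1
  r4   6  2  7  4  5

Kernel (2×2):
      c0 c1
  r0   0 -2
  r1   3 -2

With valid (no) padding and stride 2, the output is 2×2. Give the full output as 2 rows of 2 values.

Output[0,0]: The receptive field on the input at this output position is [8 5 / 4 9]. Elementwise product with the kernel and sum: 5·-2 + 4·3 + 9·-2.
Output[0,1]: The receptive field on the input at this output position is [9 7 / 10 4]. Elementwise product with the kernel and sum: 7·-2 + 10·3 + 4·-2.

-16 8
2 -6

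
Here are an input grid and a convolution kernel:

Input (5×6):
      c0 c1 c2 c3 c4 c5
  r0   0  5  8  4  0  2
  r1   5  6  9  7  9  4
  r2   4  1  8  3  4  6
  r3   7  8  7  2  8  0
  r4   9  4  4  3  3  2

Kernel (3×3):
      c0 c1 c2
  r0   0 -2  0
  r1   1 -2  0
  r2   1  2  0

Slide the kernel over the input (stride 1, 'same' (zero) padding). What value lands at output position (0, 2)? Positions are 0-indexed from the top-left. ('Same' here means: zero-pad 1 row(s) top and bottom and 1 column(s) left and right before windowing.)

13

The receptive field on the zero-padded input at this output position is [0 0 0 / 5 8 4 / 6 9 7]. Elementwise product with the kernel and sum: 0·-2 + 5·1 + 8·-2 + 6·1 + 9·2.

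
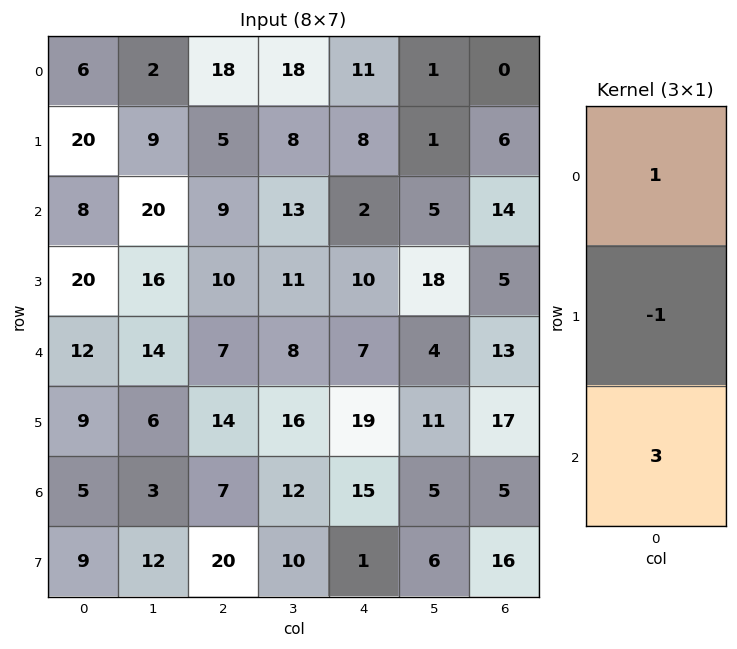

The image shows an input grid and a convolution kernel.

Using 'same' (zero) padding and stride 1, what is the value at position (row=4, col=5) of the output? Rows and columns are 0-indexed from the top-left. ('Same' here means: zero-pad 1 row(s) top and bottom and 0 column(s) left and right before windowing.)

The receptive field on the zero-padded input at this output position is [18 / 4 / 11]. Elementwise product with the kernel and sum: 18·1 + 4·-1 + 11·3.

47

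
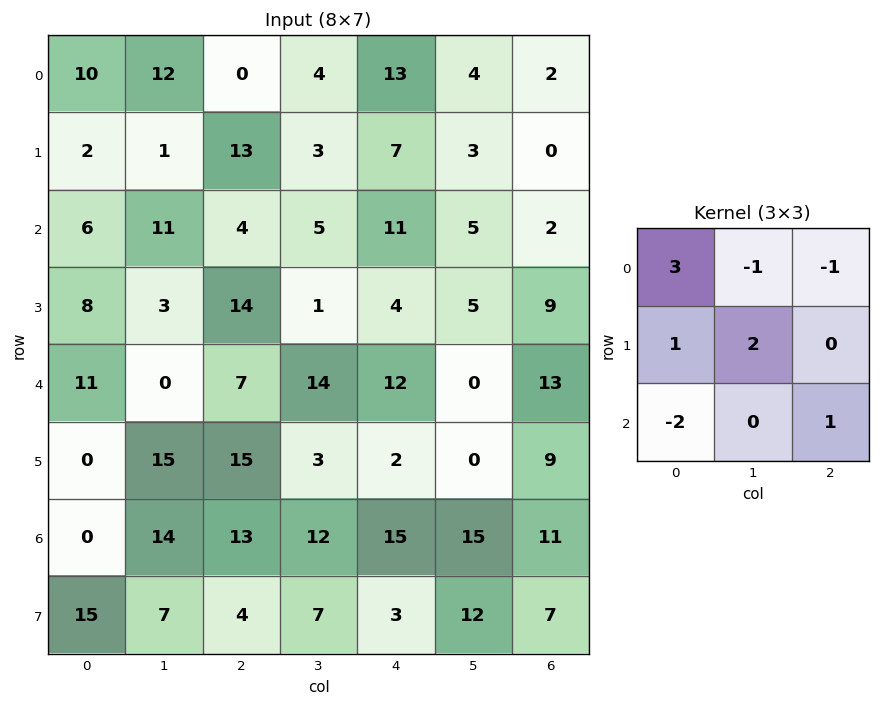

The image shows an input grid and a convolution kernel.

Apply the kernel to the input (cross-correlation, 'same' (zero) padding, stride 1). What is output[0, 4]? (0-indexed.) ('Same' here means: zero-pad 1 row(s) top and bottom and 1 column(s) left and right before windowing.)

27

The receptive field on the zero-padded input at this output position is [0 0 0 / 4 13 4 / 3 7 3]. Elementwise product with the kernel and sum: 0·3 + 0·-1 + 0·-1 + 4·1 + 13·2 + 3·-2 + 3·1.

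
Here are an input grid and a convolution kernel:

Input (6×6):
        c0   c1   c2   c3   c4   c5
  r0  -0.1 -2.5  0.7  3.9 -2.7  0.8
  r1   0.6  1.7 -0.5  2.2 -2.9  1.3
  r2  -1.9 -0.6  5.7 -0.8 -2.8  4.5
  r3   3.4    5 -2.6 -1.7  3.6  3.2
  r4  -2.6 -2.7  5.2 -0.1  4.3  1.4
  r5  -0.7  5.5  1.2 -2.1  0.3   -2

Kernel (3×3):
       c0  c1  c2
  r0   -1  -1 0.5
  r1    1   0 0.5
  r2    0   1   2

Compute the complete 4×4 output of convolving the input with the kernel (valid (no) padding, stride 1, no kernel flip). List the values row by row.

Output[0,0]: The receptive field on the input at this output position is [-0.1 -2.5 0.7 / 0.6 1.7 -0.5 / -1.9 -0.6 5.7]. Elementwise product with the kernel and sum: -0.1·-1 + -2.5·-1 + 0.7·0.5 + 0.6·1 + -0.5·0.5 + -0.6·1 + 5.7·2.

14.1 10.65 -14.3 8.25
-1.8 -7.1 6.65 12.8
15.15 3.65 1.4 12.85
-1.8 -9 11.95 -3.4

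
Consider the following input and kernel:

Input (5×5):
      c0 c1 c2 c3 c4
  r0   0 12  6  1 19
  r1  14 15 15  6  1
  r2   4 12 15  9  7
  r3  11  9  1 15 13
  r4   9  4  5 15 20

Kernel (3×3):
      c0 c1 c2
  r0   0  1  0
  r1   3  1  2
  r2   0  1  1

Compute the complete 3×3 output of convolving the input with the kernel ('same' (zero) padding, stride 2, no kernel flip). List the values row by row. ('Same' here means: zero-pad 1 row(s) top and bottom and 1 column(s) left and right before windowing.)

53 65 23
62 100 48
28 48 78

Output[0,0]: The receptive field on the zero-padded input at this output position is [0 0 0 / 0 0 12 / 0 14 15]. Elementwise product with the kernel and sum: 0·1 + 0·3 + 0·1 + 12·2 + 14·1 + 15·1.
Output[0,1]: The receptive field on the zero-padded input at this output position is [0 0 0 / 12 6 1 / 15 15 6]. Elementwise product with the kernel and sum: 0·1 + 12·3 + 6·1 + 1·2 + 15·1 + 6·1.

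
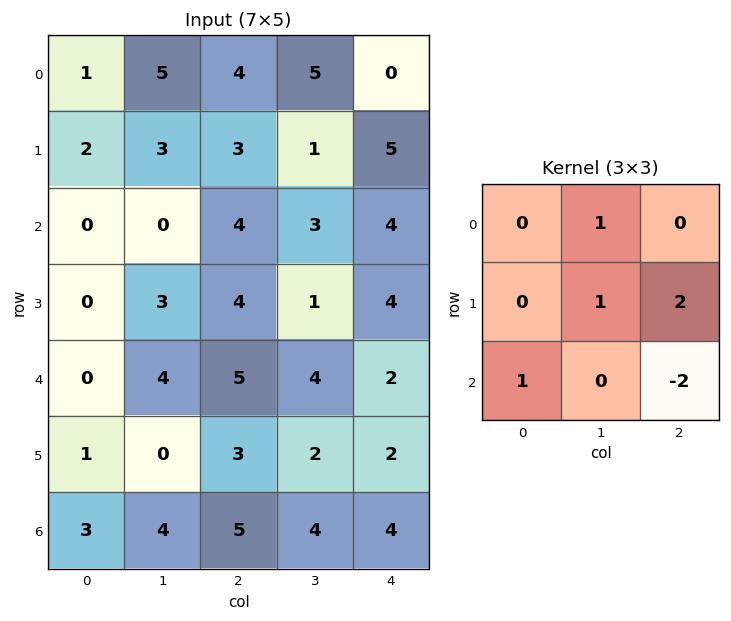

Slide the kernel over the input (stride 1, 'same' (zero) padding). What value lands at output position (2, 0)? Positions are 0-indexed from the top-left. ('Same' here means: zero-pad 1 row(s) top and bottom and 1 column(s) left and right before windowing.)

-4

The receptive field on the zero-padded input at this output position is [0 2 3 / 0 0 0 / 0 0 3]. Elementwise product with the kernel and sum: 2·1 + 0·1 + 0·2 + 0·1 + 3·-2.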